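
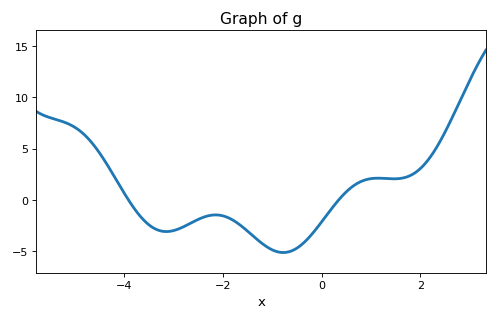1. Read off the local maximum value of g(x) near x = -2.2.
-1.5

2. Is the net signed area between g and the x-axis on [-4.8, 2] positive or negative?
negative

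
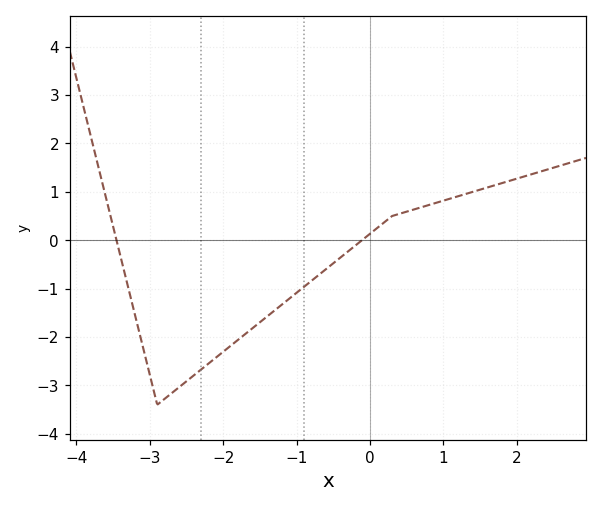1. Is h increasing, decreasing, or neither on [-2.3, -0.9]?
increasing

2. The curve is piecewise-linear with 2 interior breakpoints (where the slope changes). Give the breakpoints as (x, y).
(-2.9, -3.4); (0.3, 0.5)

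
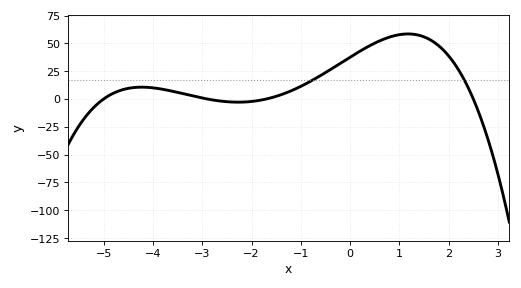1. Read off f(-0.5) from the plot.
24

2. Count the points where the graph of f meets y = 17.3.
2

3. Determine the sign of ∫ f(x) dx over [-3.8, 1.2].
positive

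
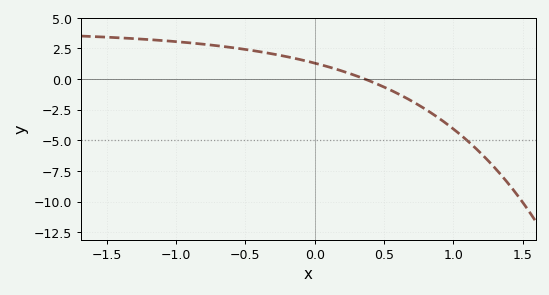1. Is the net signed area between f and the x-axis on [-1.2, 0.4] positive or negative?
positive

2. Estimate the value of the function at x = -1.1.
3.14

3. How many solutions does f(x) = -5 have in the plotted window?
1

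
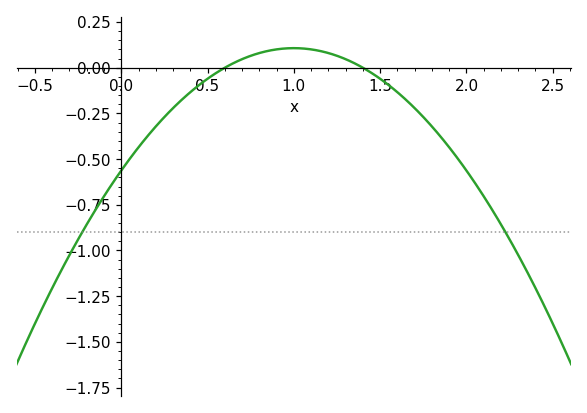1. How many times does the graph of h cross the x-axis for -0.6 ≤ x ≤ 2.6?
2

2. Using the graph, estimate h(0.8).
0.08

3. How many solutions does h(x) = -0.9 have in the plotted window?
2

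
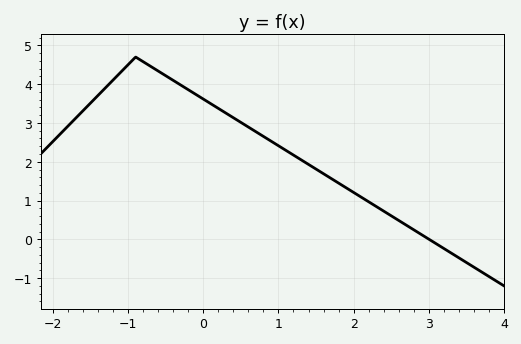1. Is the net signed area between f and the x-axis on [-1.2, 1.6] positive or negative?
positive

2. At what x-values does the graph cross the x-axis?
3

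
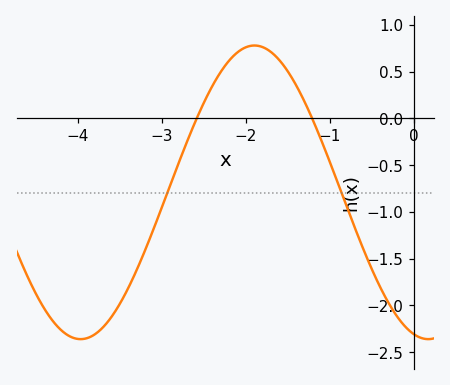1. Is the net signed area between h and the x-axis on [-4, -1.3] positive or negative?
negative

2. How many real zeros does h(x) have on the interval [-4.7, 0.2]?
2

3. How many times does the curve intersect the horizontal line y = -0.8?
2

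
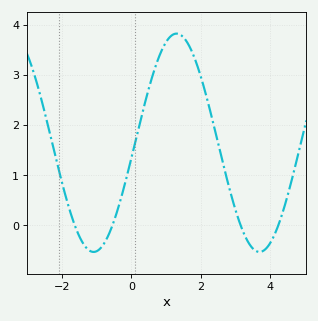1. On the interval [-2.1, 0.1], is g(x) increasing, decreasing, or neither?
neither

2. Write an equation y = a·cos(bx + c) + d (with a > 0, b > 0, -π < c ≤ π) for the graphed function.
y = 2.18cos(1.31x - 1.71) + 1.65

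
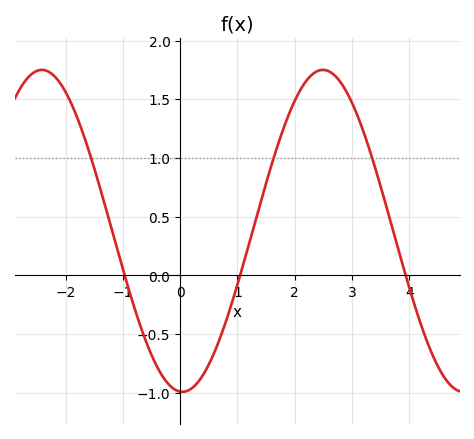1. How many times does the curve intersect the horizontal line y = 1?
3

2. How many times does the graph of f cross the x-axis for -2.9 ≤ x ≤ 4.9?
3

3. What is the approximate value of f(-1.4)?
0.746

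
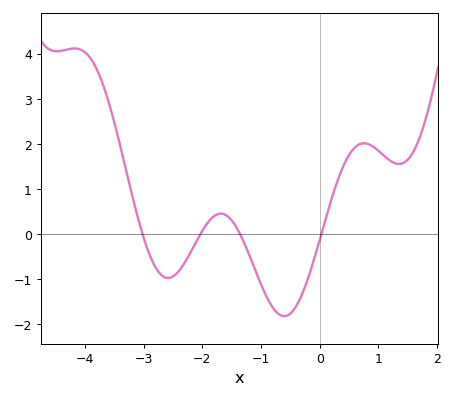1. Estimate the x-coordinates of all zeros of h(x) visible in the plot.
-3, -2, -1.4, 0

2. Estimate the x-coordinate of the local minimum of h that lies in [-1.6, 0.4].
-0.6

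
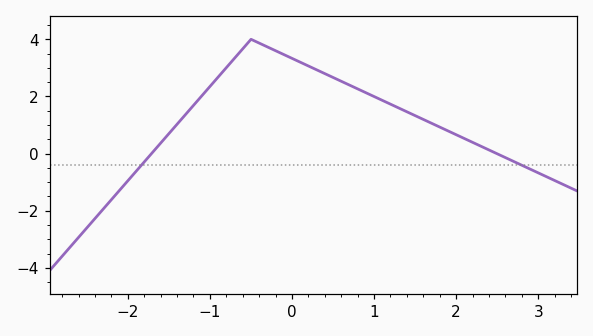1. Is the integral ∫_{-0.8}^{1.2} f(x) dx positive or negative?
positive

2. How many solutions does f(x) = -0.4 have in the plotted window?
2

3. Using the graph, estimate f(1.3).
1.6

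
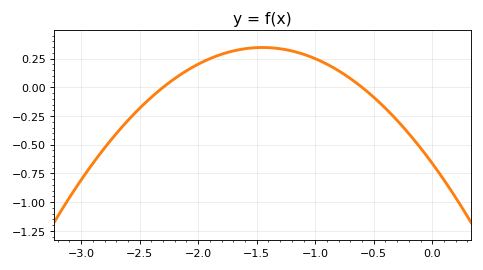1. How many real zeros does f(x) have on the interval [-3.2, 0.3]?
2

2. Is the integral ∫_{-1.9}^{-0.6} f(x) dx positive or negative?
positive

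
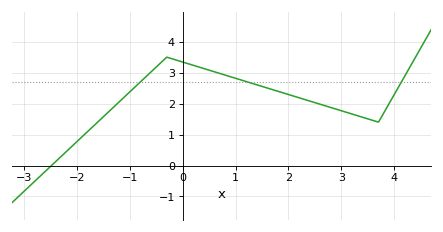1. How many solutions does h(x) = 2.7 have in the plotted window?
3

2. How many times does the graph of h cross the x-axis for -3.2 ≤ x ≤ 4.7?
1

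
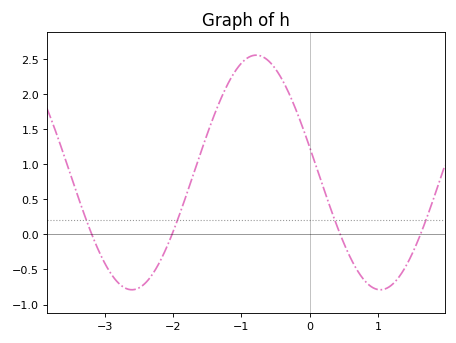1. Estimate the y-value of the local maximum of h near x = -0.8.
2.55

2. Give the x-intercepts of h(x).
-3.19, -2.01, 0.443, 1.62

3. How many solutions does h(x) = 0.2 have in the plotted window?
4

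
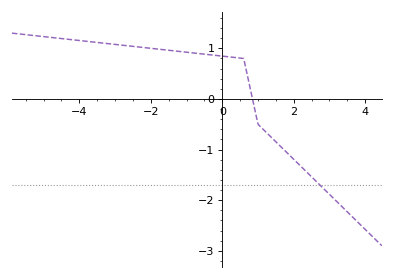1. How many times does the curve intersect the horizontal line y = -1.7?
1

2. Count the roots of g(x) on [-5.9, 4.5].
1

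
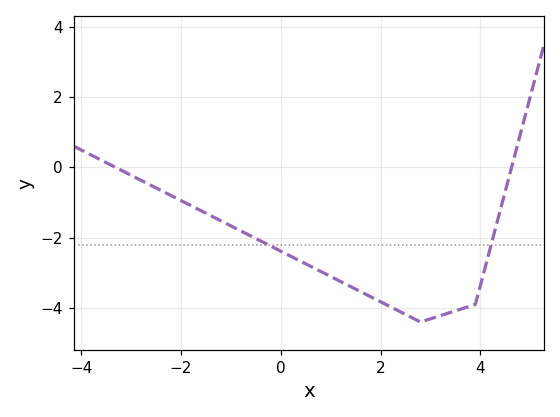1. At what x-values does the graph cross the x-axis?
-3.4, 4.6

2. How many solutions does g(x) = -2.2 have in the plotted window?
2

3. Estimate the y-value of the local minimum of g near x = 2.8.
-4.4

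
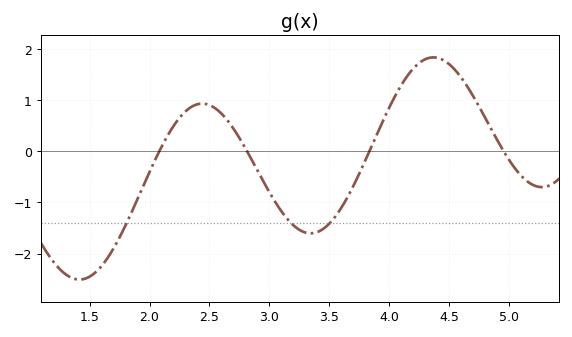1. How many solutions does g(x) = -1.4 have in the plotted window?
3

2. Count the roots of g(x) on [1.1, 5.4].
4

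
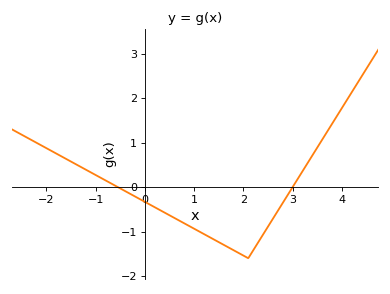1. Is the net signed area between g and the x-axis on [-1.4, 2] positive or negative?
negative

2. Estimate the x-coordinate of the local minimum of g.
2.1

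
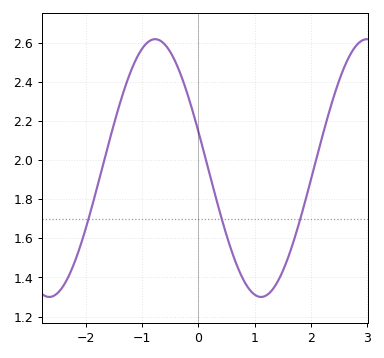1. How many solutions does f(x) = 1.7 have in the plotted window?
3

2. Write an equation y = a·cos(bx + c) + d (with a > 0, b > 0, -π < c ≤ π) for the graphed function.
y = 0.66cos(1.67x + 1.28) + 1.96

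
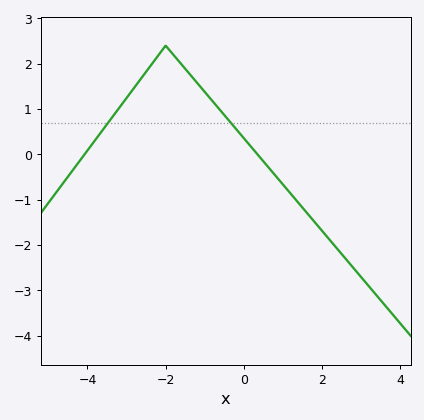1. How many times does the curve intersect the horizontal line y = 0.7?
2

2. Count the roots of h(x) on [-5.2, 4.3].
2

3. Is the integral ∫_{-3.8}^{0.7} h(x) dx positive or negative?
positive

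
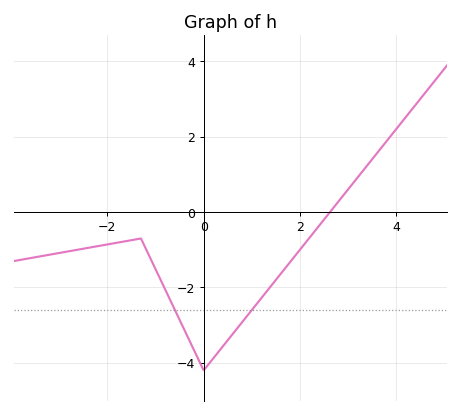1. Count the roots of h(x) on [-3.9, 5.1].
1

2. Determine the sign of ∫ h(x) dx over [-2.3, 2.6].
negative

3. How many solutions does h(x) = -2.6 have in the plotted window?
2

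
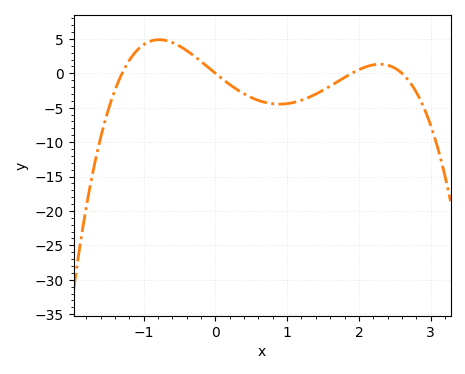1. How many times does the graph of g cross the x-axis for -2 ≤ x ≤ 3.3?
4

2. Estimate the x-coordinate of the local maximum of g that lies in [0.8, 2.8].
2.29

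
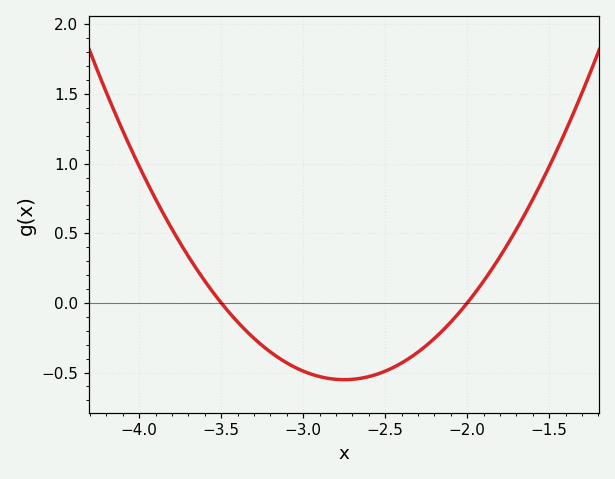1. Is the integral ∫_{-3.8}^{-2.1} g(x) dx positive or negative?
negative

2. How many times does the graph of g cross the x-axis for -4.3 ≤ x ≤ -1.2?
2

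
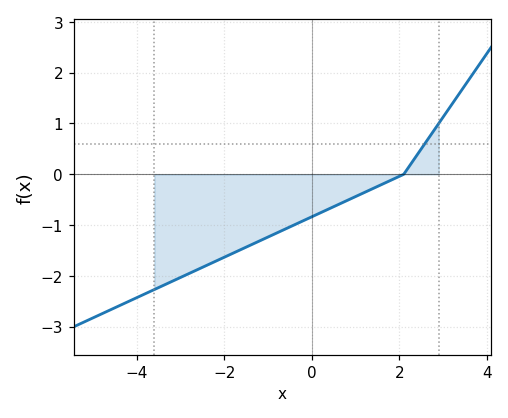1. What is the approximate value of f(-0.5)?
-1.03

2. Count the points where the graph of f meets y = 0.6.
1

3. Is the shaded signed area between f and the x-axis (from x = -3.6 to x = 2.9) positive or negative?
negative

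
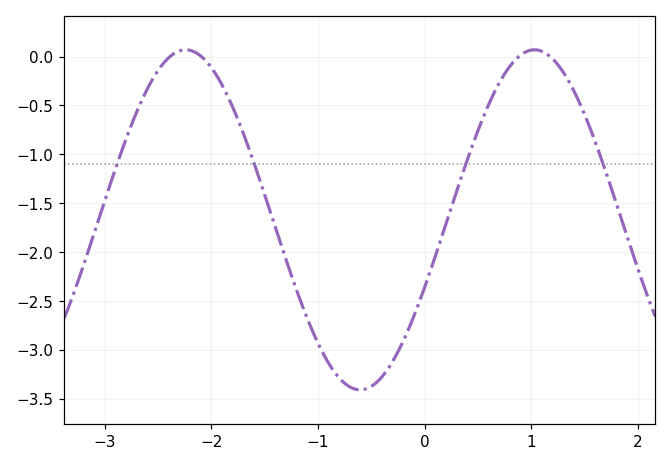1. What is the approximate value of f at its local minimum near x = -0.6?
-3.41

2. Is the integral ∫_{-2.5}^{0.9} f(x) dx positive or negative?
negative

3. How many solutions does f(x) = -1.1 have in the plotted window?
4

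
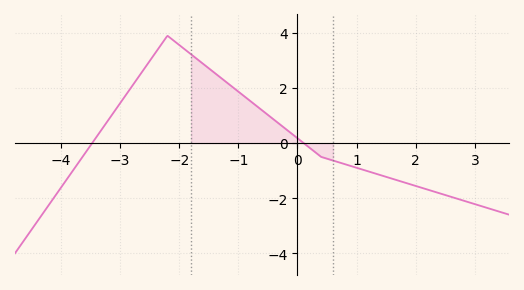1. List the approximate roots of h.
-3.4, 0.2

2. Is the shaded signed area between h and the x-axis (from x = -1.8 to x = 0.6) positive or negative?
positive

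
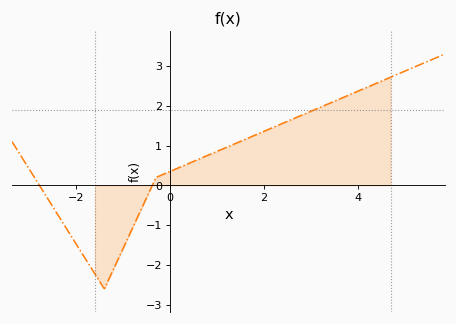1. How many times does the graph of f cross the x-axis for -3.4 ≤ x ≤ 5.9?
2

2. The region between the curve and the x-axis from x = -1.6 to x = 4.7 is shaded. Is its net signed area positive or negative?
positive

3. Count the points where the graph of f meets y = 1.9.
1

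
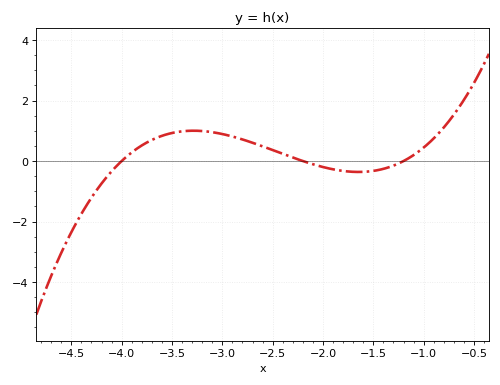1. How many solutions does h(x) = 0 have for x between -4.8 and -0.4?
3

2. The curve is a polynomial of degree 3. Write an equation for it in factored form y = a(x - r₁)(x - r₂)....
y = 0.62(x + 4)(x + 2.2)(x + 1.2)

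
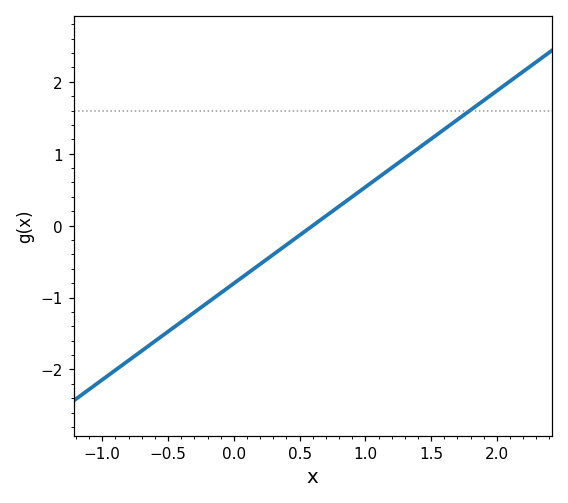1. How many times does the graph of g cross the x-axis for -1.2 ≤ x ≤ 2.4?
1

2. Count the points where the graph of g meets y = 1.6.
1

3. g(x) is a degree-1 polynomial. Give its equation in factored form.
y = 1.34(x - 0.6)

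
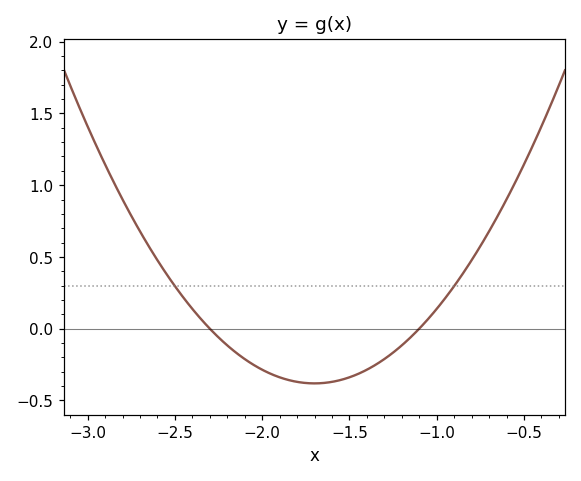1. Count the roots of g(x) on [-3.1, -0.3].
2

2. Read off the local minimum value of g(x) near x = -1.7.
-0.4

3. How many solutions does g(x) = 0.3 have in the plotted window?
2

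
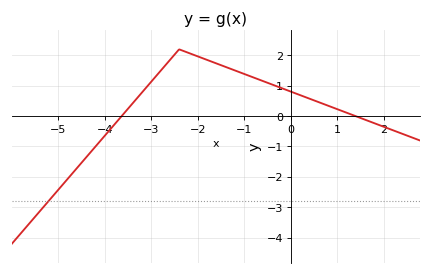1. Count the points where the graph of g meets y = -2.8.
1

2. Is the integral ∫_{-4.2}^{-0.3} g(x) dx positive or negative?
positive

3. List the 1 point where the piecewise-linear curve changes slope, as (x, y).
(-2.4, 2.2)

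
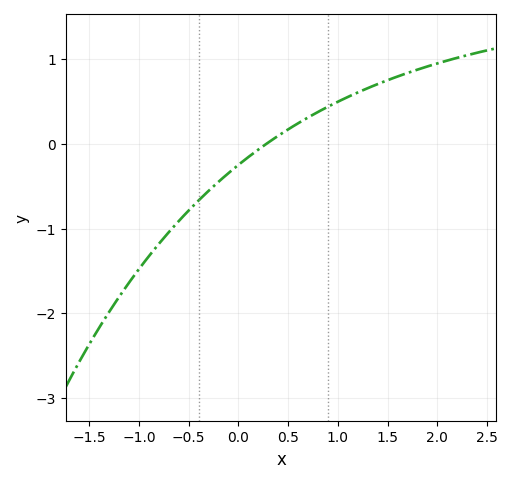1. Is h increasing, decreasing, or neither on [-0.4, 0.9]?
increasing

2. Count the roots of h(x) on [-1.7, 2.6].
1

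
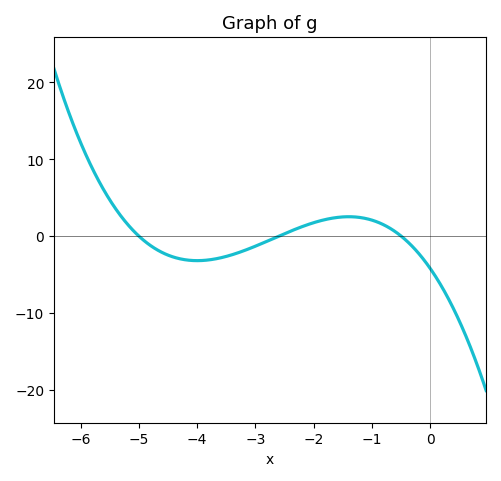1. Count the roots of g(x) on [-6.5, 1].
3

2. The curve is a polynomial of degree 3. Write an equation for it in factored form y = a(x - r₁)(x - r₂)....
y = -0.65(x + 5)(x + 2.6)(x + 0.5)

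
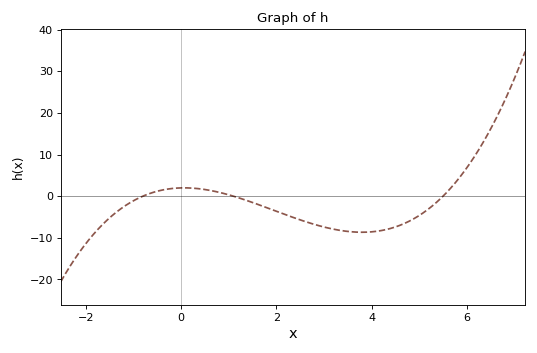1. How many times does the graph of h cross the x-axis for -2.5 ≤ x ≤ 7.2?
3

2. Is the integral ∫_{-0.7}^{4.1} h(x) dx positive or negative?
negative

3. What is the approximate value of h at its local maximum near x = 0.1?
2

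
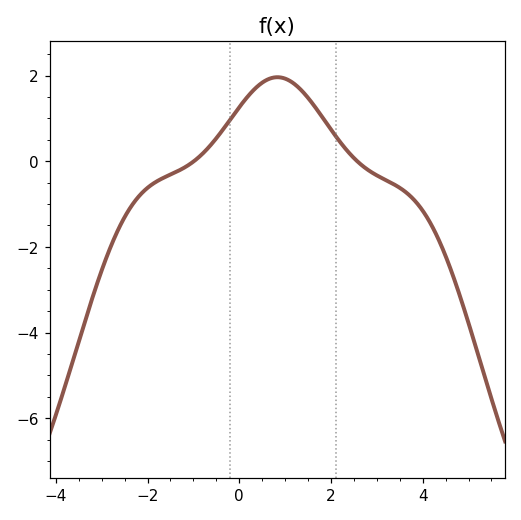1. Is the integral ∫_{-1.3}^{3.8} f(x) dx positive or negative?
positive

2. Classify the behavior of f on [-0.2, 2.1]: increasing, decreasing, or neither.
neither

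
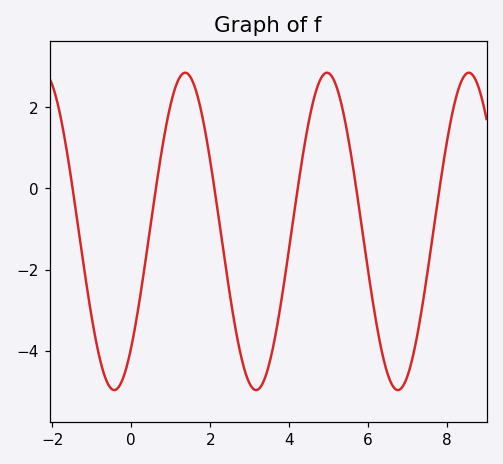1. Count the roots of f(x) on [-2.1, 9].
6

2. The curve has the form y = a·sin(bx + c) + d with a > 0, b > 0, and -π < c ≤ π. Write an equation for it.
y = 3.91sin(1.8x - 0.82) - 1.06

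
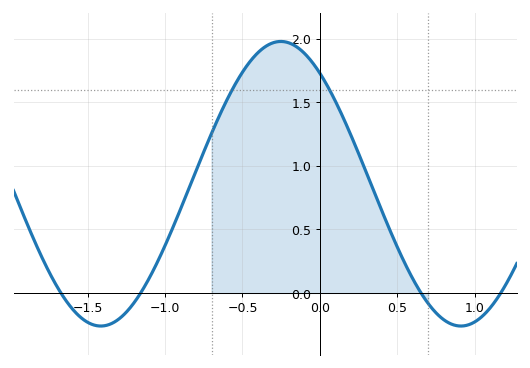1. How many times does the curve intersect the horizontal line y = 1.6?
2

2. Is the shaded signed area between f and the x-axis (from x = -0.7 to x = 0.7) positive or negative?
positive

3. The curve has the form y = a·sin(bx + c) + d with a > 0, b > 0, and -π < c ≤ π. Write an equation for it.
y = 1.12sin(2.7x + 2.3) + 0.86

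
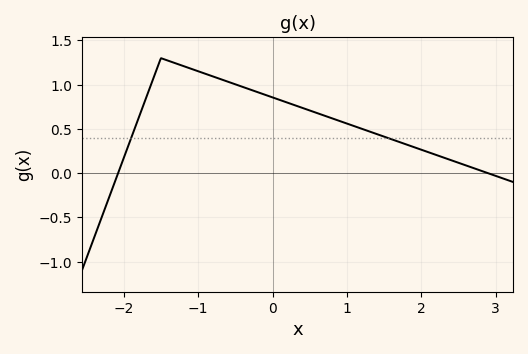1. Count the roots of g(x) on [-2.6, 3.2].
2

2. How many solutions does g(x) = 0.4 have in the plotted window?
2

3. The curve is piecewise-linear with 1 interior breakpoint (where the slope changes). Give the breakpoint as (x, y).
(-1.5, 1.3)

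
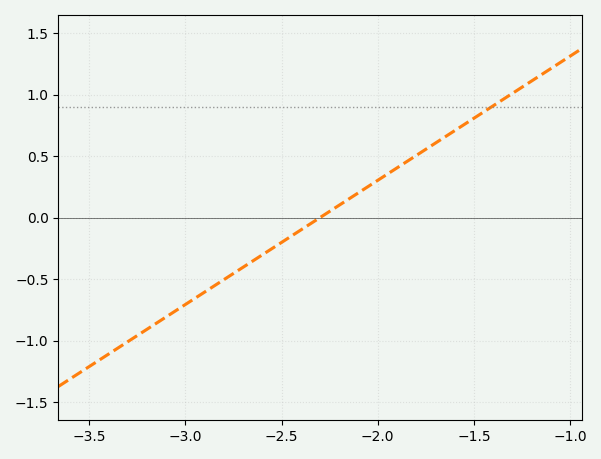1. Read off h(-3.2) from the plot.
-0.909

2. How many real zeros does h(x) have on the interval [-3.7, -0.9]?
1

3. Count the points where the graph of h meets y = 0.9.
1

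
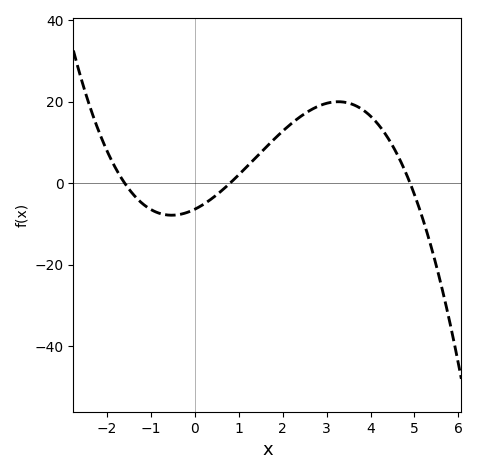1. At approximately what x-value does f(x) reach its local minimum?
-0.6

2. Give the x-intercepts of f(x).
-1.6, 0.8, 5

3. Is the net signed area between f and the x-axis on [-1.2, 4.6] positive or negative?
positive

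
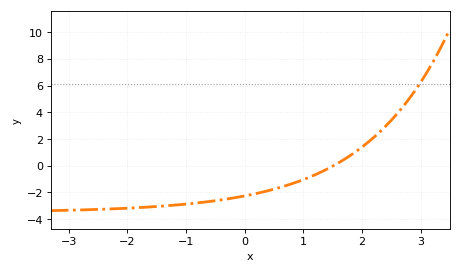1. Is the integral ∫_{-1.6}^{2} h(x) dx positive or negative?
negative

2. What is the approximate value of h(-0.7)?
-2.8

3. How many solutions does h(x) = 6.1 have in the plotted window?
1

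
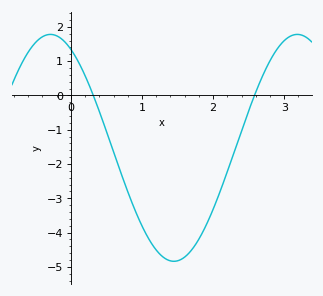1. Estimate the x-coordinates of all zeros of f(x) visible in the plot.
0.3, 2.6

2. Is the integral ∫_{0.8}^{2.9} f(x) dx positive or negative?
negative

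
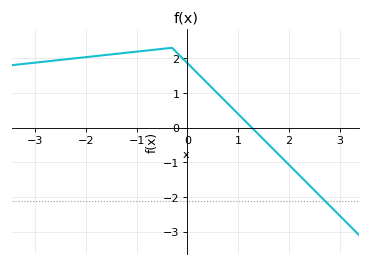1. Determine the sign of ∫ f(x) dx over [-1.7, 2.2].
positive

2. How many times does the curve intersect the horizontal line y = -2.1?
1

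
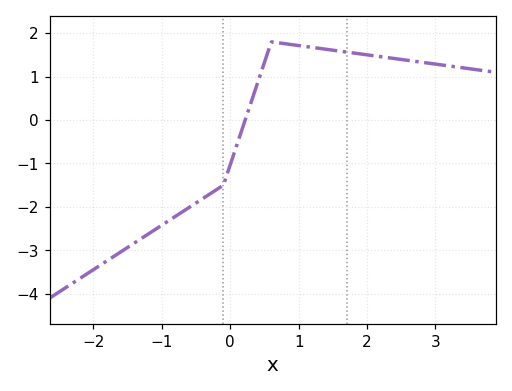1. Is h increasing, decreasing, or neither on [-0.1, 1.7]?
neither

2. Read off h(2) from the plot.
1.5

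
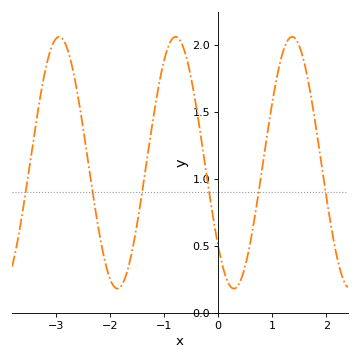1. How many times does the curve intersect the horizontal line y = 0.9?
6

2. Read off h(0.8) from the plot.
1.05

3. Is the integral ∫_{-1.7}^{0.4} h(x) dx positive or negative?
positive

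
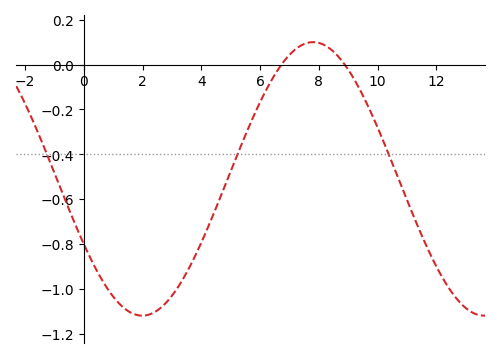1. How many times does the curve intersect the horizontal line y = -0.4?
3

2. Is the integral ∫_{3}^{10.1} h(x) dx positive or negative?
negative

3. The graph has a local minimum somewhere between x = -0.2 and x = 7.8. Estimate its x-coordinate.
2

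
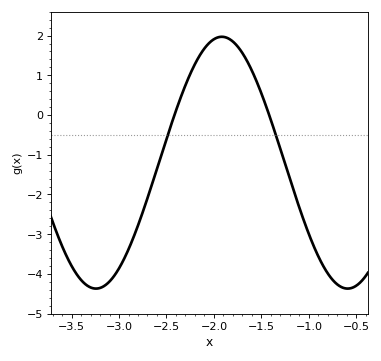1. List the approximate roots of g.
-2.4, -1.4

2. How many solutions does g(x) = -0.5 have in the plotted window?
2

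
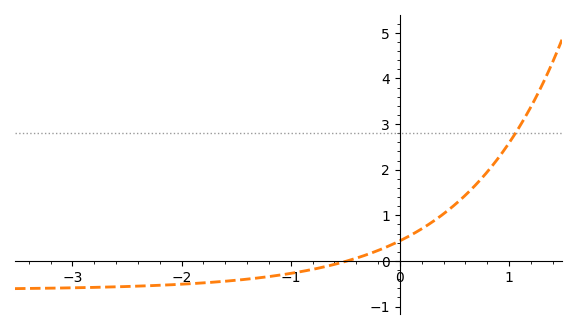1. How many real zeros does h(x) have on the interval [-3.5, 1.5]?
1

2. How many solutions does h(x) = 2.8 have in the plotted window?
1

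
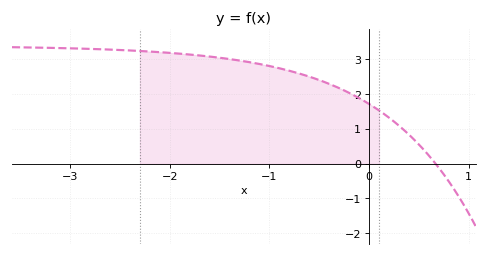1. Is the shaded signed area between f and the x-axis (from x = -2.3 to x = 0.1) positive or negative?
positive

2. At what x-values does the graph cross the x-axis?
0.7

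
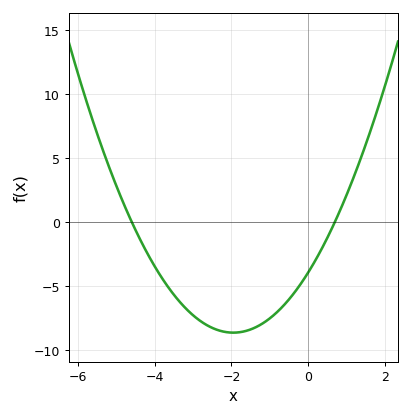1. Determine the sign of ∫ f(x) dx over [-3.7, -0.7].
negative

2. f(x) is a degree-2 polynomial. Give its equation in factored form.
y = 1.23(x + 4.6)(x - 0.7)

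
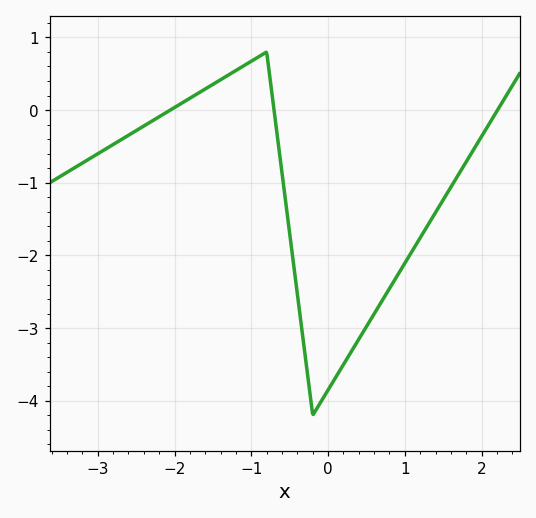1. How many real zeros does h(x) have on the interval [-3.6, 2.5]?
3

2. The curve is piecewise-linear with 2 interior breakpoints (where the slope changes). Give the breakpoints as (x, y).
(-0.8, 0.8); (-0.2, -4.2)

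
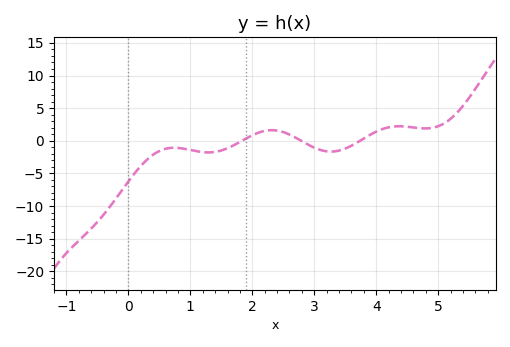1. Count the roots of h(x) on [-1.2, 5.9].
3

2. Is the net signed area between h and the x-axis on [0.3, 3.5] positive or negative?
negative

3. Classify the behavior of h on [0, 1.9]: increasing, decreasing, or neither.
neither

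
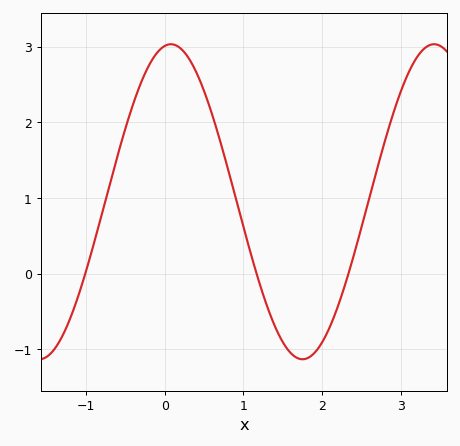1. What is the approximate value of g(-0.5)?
1.9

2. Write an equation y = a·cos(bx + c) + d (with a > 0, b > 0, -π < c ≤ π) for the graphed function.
y = 2.08cos(1.9x - 0.15) + 0.95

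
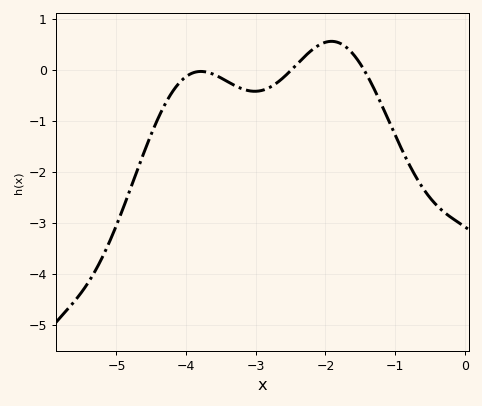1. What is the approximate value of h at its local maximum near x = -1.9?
0.6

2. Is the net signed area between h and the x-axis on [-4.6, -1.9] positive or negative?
negative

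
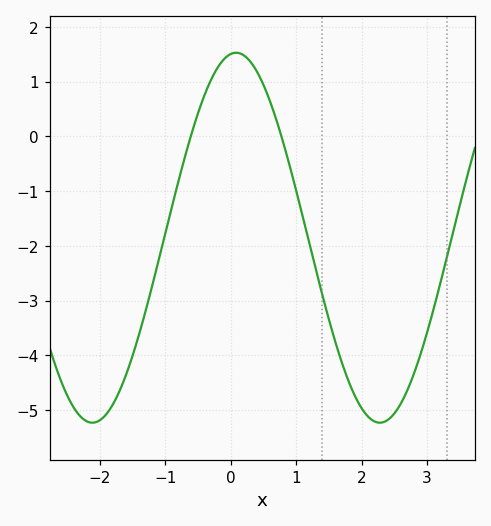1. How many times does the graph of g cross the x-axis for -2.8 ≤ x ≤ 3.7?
2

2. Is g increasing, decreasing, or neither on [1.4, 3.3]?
neither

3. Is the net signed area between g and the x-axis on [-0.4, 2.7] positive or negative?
negative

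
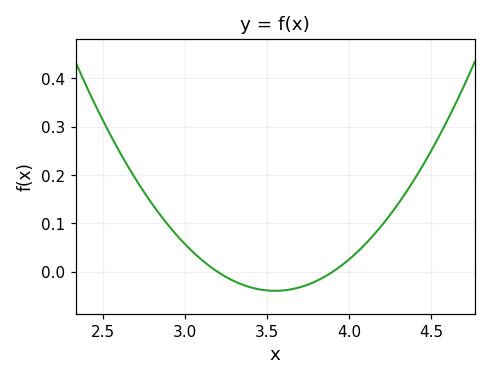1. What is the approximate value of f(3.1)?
0.03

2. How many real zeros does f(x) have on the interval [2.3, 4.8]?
2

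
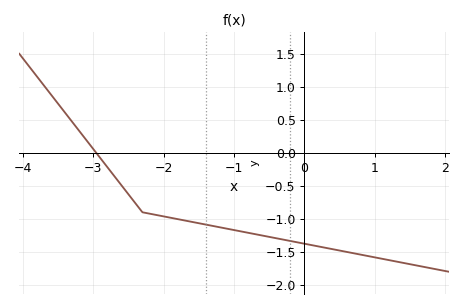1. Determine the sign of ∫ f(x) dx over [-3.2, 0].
negative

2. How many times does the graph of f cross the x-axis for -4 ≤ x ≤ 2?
1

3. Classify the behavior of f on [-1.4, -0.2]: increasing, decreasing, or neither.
decreasing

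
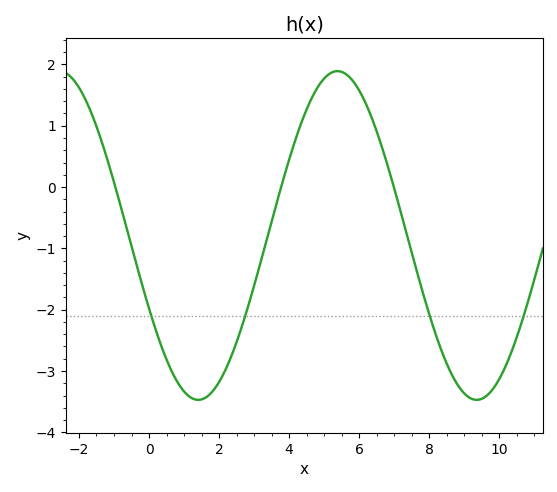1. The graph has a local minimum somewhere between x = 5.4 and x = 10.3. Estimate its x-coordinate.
9.36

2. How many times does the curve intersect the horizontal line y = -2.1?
4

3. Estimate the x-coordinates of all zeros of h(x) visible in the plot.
-0.961, 3.77, 6.99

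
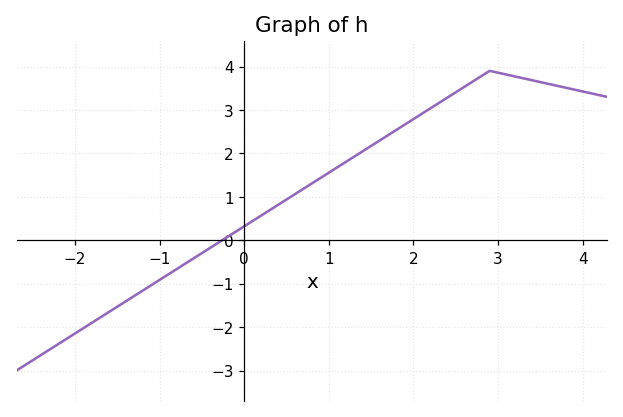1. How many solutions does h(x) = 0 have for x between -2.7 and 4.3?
1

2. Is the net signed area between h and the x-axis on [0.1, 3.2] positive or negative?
positive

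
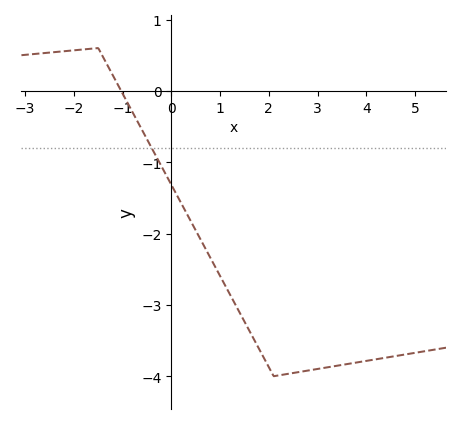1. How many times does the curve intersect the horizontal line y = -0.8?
1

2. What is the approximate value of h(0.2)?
-1.57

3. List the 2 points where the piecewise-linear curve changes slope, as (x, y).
(-1.5, 0.6); (2.1, -4)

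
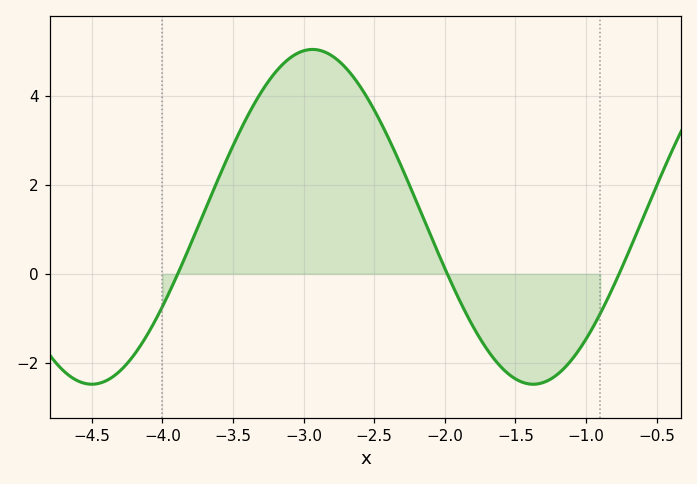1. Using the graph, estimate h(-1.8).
-1.2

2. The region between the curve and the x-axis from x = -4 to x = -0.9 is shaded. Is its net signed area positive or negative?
positive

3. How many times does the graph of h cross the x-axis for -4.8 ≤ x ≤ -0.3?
3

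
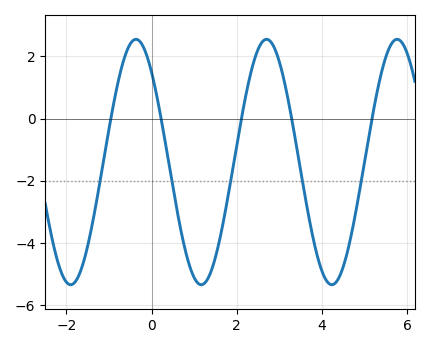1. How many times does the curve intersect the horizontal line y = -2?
5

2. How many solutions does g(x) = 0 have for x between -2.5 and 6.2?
5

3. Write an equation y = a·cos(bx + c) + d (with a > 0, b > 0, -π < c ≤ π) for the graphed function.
y = 3.95cos(2.05x + 0.752) - 1.4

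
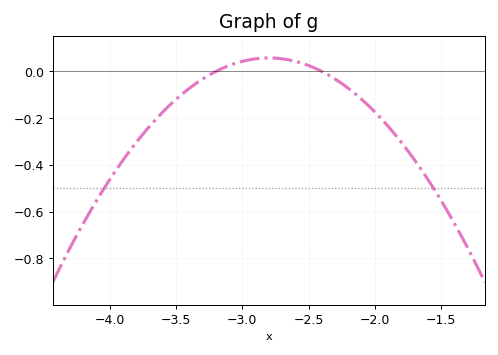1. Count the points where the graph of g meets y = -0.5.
2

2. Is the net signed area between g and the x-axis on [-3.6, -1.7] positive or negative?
negative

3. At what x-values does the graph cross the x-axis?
-3.2, -2.4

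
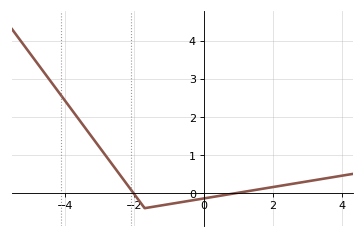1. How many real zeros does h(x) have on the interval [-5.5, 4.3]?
2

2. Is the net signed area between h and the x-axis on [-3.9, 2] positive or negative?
positive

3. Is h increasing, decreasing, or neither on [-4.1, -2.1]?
decreasing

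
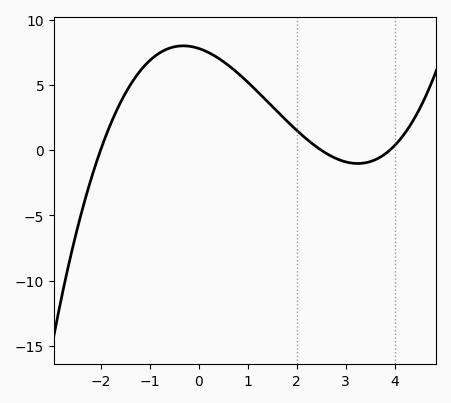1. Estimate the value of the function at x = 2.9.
-1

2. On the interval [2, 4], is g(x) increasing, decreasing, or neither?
neither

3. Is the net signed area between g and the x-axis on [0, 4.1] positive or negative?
positive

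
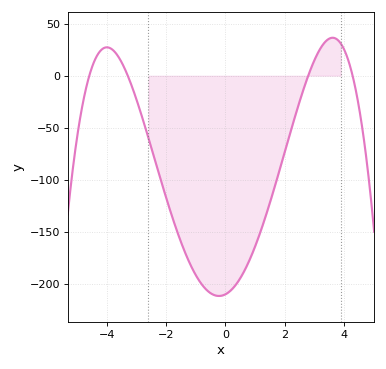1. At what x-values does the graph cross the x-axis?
-4.6, -3.3, 2.8, 4.3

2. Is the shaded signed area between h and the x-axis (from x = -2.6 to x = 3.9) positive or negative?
negative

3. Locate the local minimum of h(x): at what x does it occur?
-0.217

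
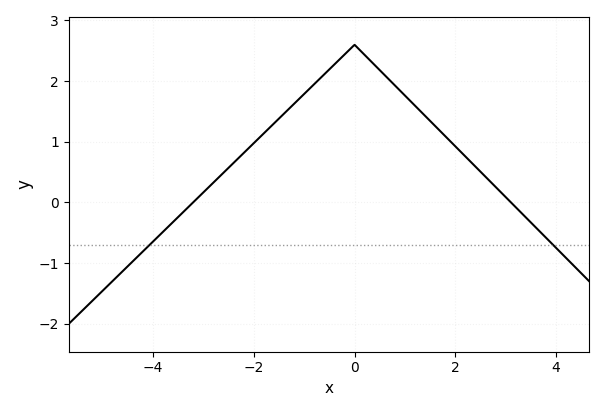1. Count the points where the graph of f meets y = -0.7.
2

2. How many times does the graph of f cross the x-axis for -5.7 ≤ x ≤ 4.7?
2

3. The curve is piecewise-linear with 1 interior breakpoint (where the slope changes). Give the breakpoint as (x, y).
(0, 2.6)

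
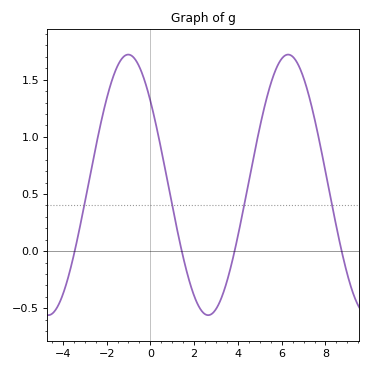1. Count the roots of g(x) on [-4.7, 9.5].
4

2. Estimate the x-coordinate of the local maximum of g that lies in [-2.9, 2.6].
-1.01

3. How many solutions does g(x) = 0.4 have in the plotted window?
4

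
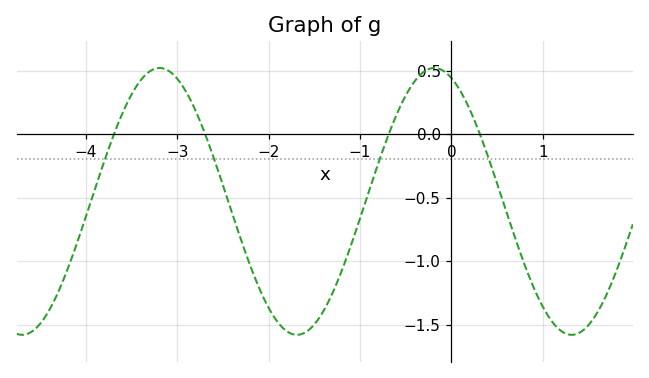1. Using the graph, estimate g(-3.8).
-0.219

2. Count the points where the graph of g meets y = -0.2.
4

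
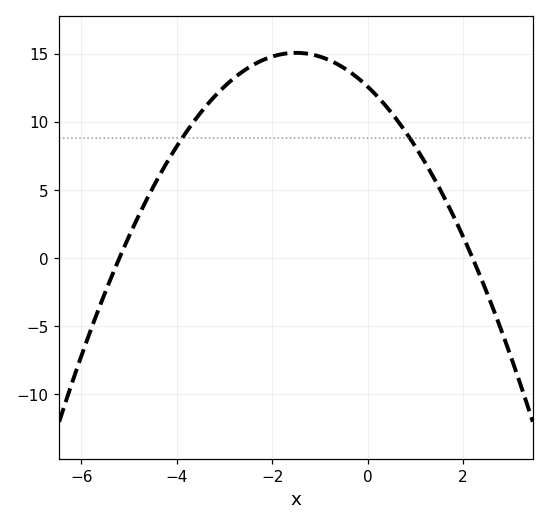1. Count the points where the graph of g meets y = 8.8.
2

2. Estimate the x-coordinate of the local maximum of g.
-1.6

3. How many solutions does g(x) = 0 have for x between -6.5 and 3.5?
2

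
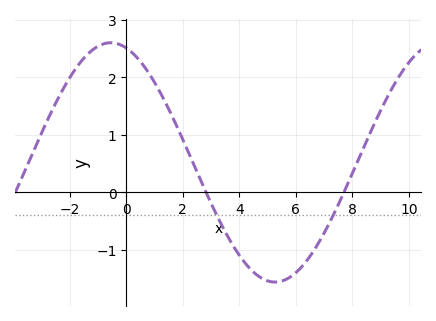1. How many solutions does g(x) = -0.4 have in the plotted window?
2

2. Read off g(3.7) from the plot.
-0.9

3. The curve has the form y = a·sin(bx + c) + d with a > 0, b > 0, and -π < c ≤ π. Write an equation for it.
y = 2.08sin(0.54x + 1.9) + 0.52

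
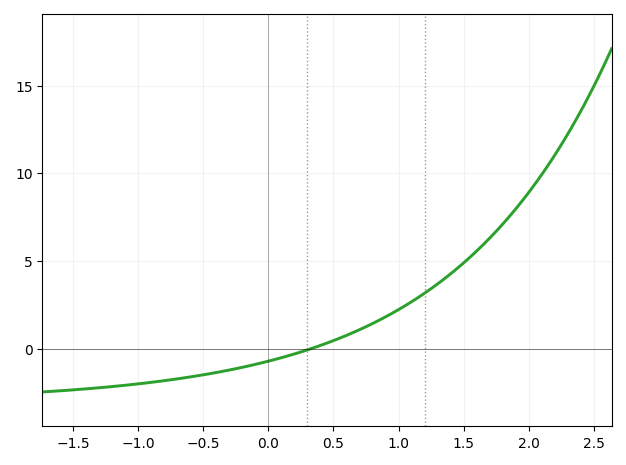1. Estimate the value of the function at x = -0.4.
-1.5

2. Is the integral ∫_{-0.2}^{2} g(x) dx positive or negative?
positive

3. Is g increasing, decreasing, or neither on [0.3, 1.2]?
increasing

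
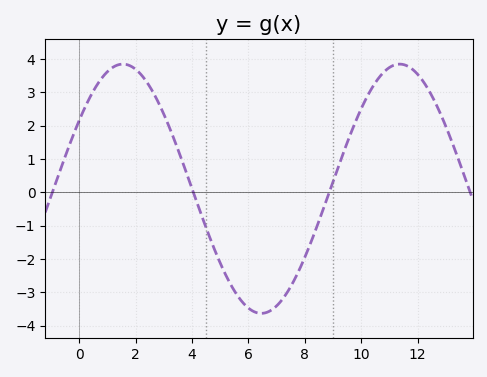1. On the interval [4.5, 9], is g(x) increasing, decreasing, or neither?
neither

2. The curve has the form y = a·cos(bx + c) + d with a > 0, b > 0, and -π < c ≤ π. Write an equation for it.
y = 3.74cos(0.64x - 0.992) + 0.11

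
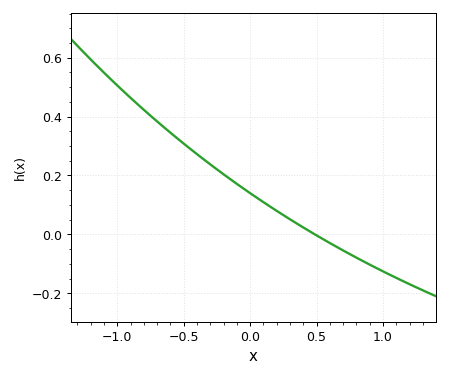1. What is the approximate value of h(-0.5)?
0.3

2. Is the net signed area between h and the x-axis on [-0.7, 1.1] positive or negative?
positive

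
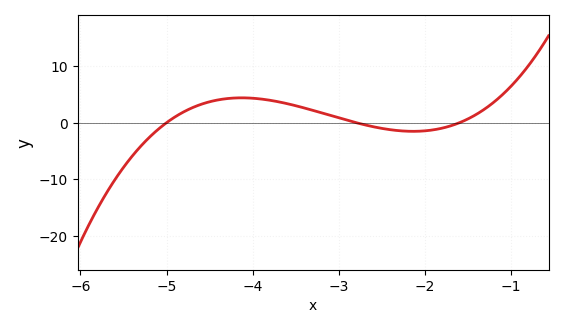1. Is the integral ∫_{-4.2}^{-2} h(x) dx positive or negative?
positive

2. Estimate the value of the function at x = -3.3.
2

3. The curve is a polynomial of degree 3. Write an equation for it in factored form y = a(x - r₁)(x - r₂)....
y = 1.5(x + 5)(x + 2.8)(x + 1.6)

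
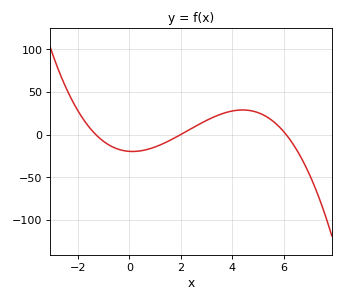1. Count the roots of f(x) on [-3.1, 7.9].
3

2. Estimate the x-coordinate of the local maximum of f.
4.4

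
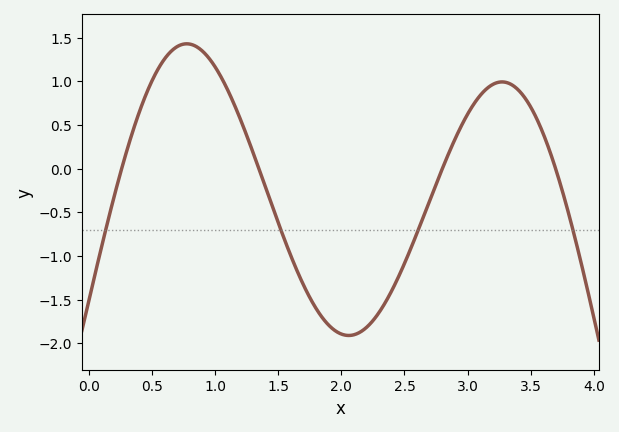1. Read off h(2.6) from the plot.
-0.736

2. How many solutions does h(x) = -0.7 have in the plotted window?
4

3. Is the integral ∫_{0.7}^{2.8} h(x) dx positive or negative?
negative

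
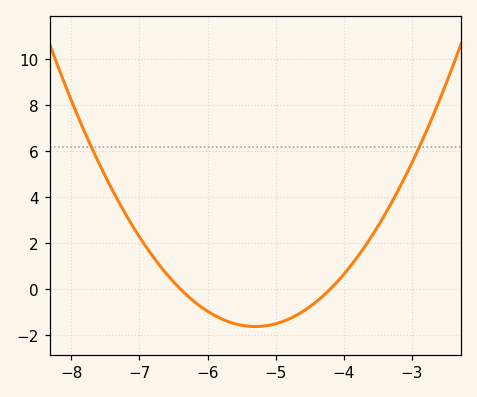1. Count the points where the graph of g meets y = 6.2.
2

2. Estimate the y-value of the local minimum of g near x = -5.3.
-1.6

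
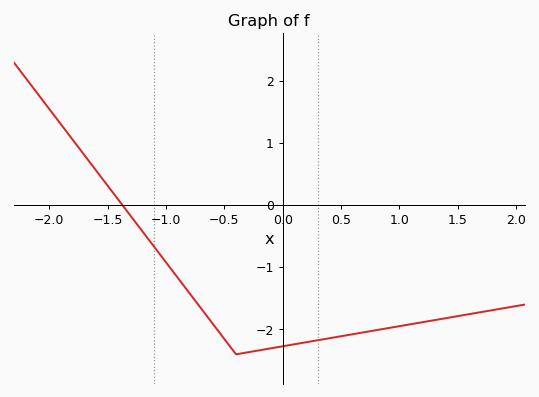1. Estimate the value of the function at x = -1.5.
0.3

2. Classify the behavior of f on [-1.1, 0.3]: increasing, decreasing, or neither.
neither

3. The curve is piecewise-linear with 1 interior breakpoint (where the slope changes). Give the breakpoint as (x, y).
(-0.4, -2.4)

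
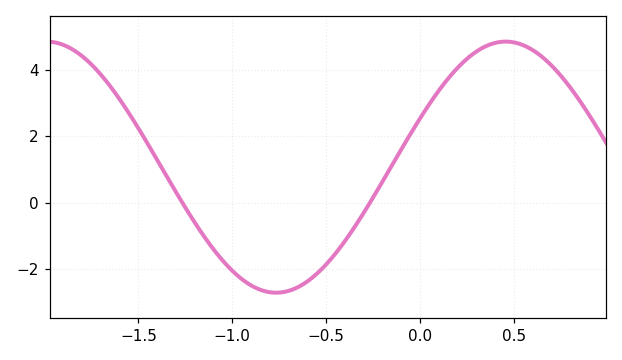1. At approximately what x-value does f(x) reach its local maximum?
0.45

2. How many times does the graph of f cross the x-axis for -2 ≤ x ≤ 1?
2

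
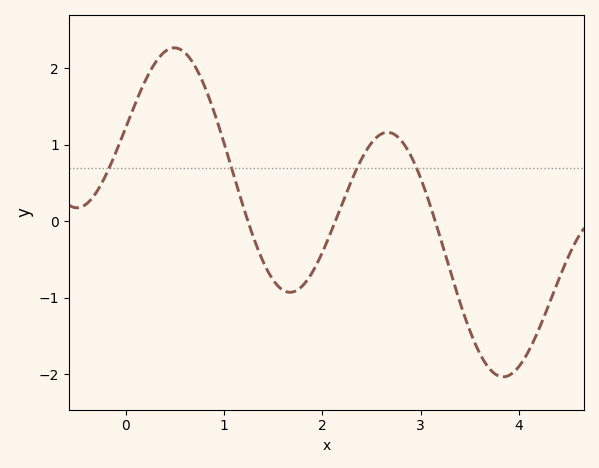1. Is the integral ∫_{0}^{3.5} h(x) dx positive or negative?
positive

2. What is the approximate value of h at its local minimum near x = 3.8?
-2.03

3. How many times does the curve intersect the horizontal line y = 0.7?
4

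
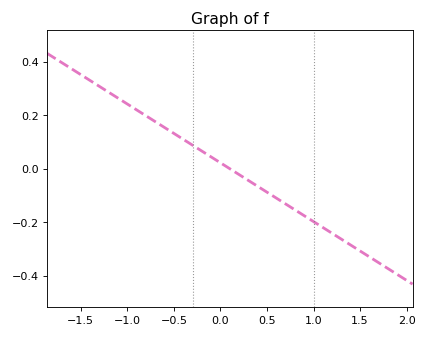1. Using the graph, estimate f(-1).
0.24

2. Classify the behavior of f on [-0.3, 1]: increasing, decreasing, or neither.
decreasing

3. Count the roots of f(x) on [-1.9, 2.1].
1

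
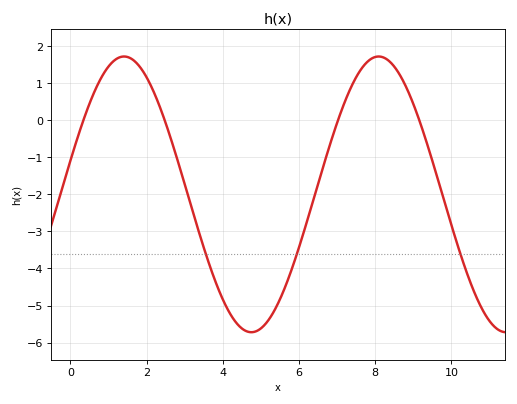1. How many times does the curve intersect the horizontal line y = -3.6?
3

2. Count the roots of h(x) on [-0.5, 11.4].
4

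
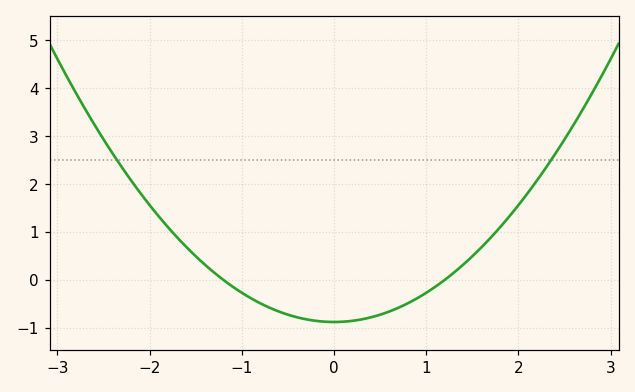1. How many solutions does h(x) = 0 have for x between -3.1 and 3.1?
2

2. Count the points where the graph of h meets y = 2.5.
2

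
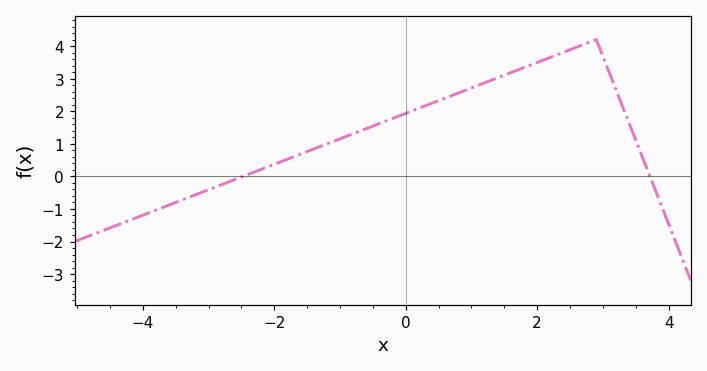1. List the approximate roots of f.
-2.4, 3.8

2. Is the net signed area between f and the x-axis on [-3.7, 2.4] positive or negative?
positive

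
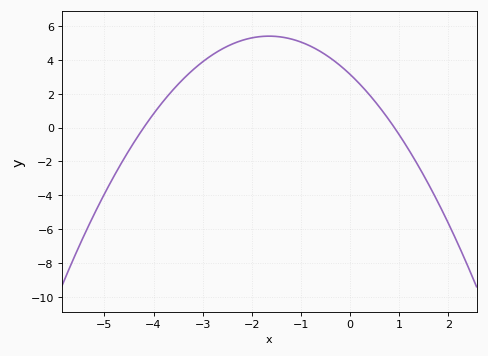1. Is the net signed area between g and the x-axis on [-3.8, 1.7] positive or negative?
positive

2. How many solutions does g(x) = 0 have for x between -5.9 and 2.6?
2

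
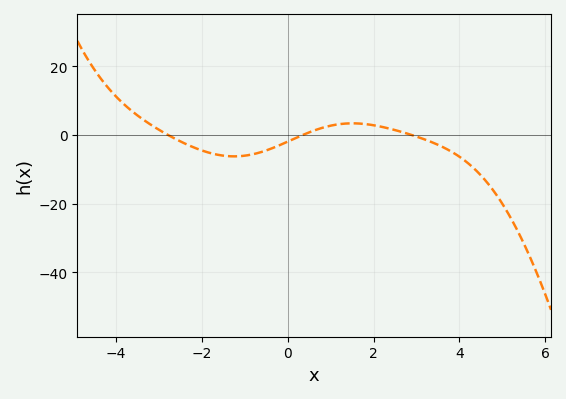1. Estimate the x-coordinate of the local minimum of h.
-1.2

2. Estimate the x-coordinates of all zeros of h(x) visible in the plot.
-2.8, 0.4, 2.8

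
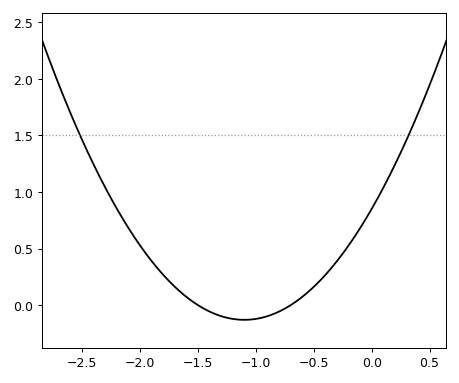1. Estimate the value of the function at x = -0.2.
0.526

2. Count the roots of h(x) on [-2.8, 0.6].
2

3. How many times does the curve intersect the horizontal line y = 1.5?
2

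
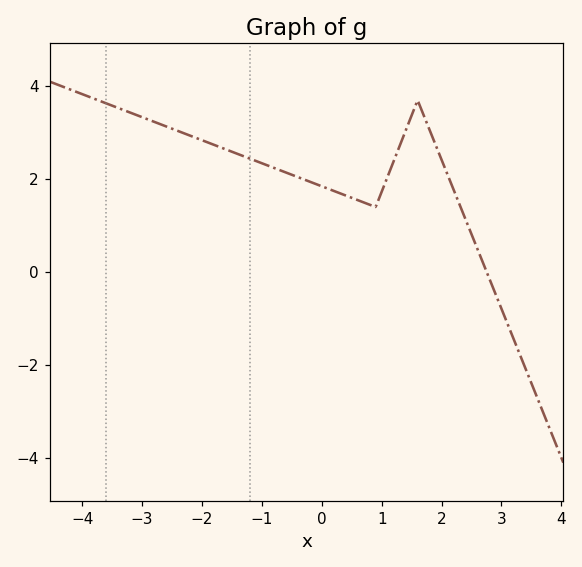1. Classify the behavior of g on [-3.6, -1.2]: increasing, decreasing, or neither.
decreasing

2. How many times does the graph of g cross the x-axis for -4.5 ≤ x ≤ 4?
1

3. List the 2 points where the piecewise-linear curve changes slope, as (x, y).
(0.9, 1.4); (1.6, 3.7)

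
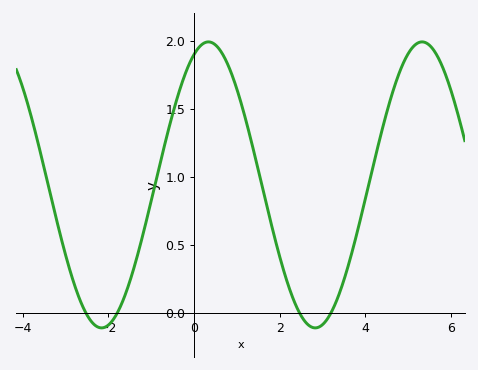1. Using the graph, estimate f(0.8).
1.8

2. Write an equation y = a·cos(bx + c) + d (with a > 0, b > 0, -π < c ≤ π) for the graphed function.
y = 1.05cos(1.3x - 0.42) + 0.94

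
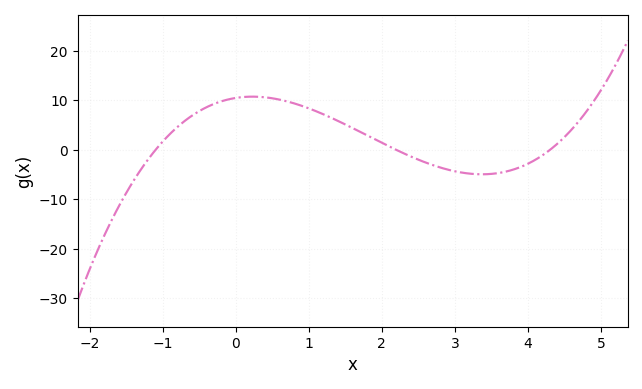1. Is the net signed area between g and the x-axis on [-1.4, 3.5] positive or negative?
positive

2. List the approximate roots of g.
-1.2, 2.2, 4.2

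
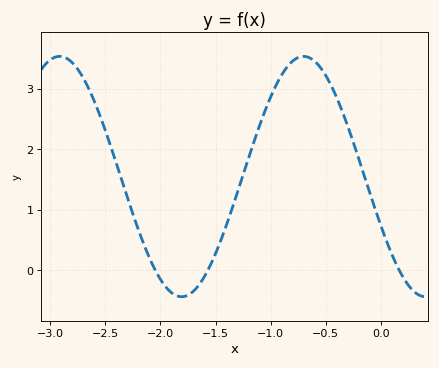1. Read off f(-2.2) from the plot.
0.7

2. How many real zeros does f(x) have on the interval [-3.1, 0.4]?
3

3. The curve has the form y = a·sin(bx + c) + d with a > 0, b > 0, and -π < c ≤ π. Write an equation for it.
y = 1.99sin(2.8x - 2.7) + 1.55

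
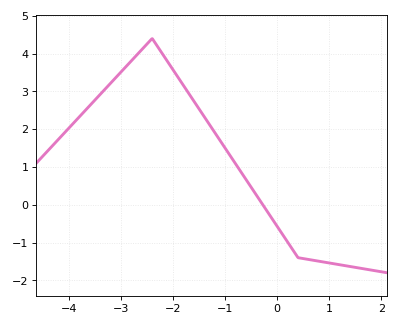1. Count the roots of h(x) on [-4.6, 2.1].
1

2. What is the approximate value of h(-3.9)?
2.2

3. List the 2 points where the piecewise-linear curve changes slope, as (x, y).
(-2.4, 4.4); (0.4, -1.4)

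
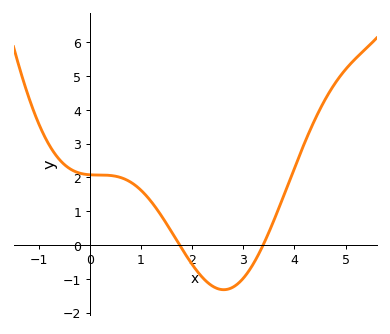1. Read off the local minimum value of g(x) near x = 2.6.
-1.32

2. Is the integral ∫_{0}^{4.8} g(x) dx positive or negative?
positive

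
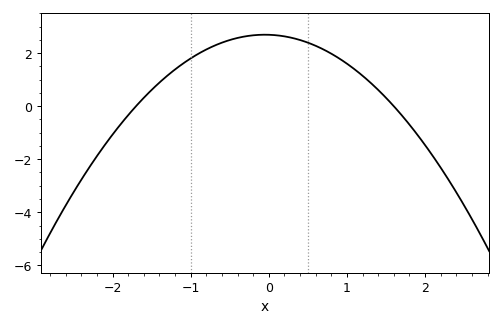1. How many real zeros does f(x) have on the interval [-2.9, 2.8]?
2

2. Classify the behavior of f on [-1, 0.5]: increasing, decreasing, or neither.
neither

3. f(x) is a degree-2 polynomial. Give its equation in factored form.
y = -0.99(x + 1.7)(x - 1.6)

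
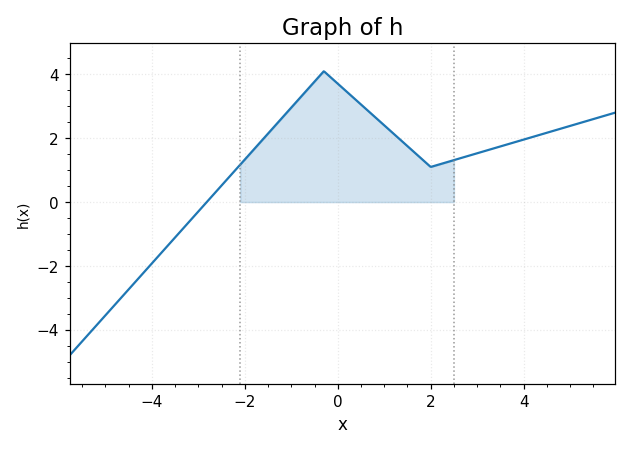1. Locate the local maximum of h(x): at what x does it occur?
-0.3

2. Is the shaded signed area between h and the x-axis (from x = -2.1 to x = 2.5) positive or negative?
positive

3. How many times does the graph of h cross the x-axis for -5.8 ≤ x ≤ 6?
1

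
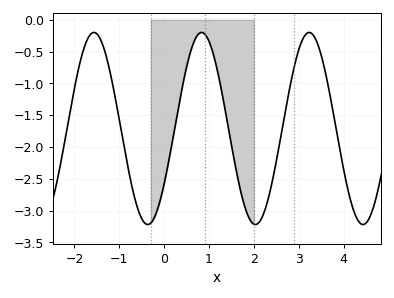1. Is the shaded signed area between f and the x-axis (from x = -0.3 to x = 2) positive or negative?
negative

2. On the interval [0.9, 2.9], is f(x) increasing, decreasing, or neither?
neither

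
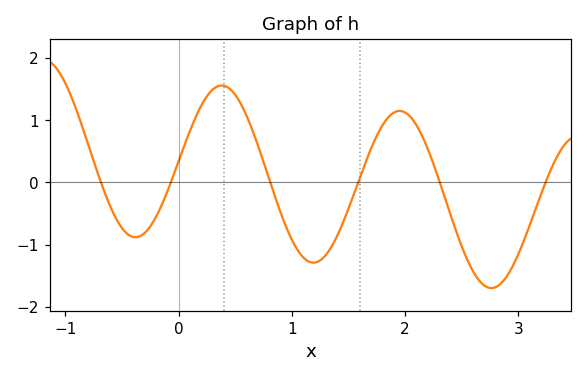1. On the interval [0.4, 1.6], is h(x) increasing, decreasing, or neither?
neither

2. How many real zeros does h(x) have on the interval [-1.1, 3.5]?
6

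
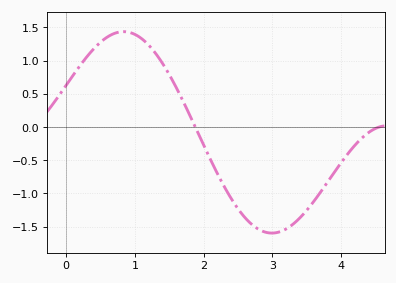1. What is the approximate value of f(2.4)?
-1.05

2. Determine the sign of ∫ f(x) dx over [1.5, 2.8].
negative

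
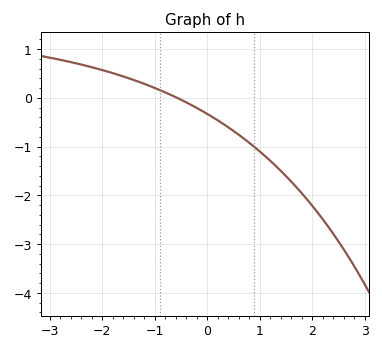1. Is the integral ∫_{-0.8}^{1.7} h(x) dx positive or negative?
negative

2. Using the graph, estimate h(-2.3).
0.7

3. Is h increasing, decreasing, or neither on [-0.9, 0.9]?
decreasing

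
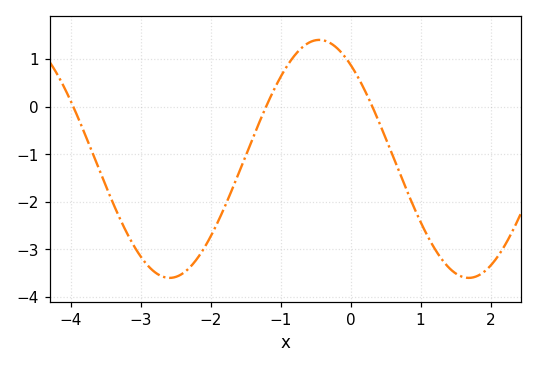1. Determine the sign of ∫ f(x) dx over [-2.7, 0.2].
negative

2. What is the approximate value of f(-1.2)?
0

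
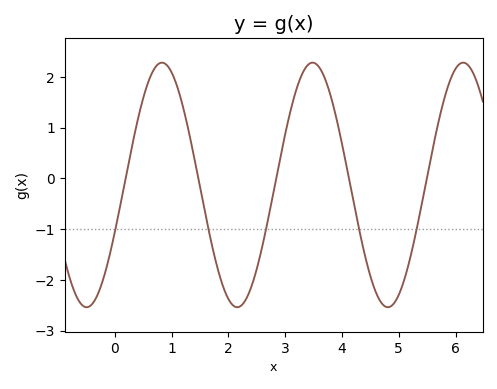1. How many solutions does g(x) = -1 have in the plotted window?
5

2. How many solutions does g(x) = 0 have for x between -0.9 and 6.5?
5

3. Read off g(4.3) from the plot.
-1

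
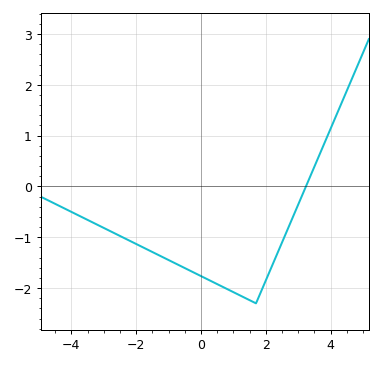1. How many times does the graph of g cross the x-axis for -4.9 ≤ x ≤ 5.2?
1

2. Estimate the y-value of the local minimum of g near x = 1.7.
-2.3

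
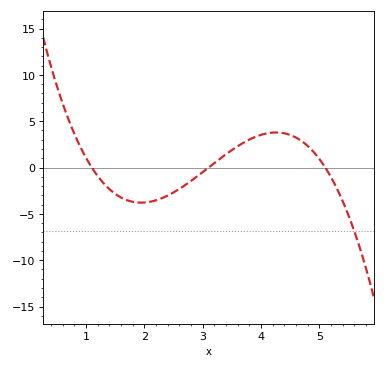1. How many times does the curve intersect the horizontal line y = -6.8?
1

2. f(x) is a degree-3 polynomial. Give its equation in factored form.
y = -1.23(x - 1.1)(x - 3.1)(x - 5.1)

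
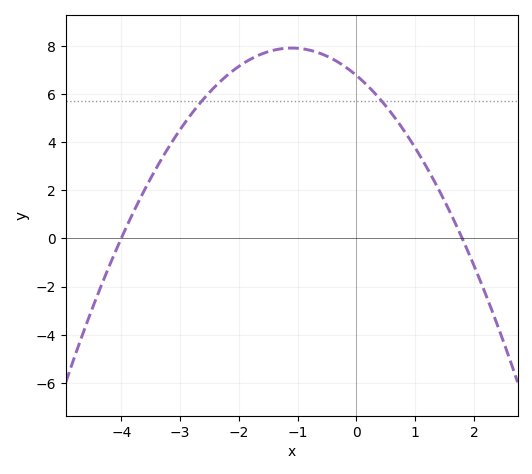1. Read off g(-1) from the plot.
7.8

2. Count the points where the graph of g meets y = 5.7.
2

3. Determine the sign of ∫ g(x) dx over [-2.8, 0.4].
positive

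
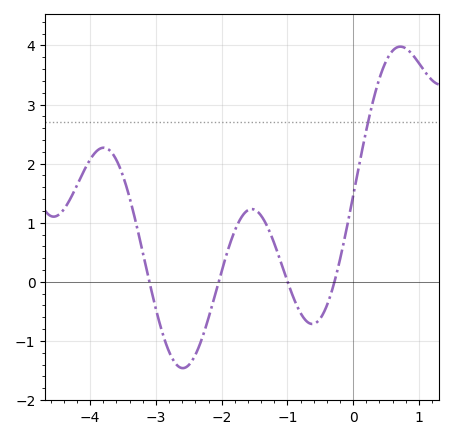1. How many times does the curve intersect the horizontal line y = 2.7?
1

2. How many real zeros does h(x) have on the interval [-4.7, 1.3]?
4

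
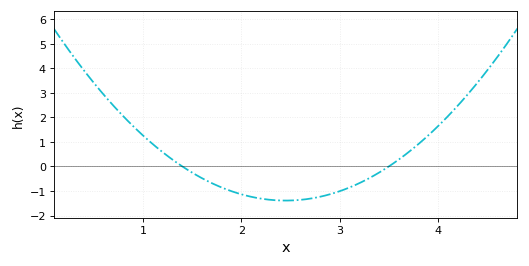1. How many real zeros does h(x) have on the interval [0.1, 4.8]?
2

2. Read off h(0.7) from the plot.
2.47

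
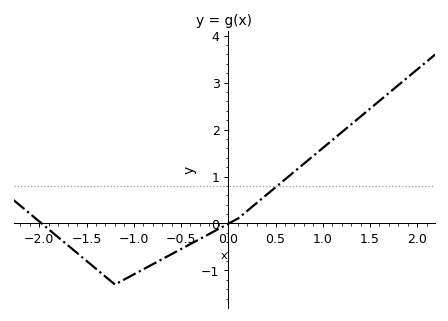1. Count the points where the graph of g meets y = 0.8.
1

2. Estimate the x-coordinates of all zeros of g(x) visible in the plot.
-1.98, 0.007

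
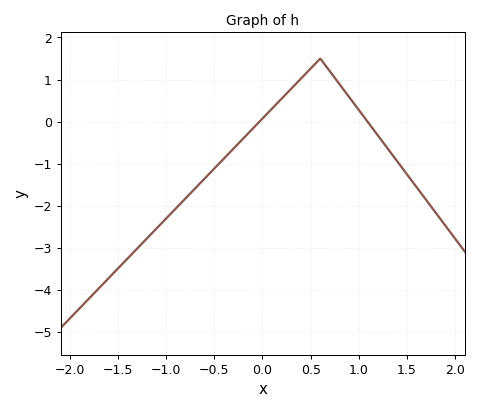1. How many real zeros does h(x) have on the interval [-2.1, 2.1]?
2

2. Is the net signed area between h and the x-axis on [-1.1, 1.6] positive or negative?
negative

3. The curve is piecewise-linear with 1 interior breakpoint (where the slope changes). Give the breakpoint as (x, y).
(0.6, 1.5)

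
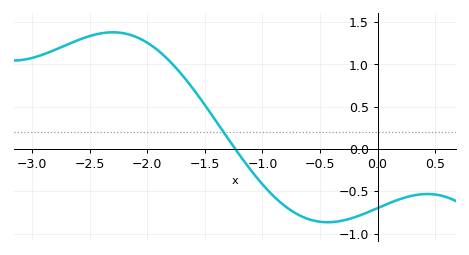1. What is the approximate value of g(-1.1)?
-0.25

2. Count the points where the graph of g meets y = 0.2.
1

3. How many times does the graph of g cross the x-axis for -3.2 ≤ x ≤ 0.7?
1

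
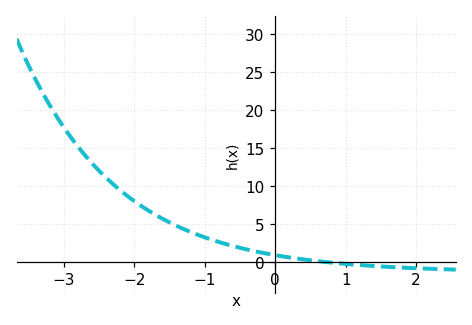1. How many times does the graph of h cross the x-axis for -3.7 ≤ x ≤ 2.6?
1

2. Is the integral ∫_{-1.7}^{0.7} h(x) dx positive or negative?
positive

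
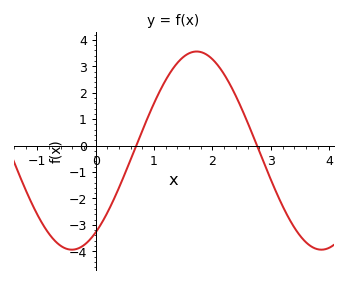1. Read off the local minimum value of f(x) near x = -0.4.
-3.94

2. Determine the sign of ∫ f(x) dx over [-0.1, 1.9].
positive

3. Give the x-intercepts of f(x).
0.694, 2.76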